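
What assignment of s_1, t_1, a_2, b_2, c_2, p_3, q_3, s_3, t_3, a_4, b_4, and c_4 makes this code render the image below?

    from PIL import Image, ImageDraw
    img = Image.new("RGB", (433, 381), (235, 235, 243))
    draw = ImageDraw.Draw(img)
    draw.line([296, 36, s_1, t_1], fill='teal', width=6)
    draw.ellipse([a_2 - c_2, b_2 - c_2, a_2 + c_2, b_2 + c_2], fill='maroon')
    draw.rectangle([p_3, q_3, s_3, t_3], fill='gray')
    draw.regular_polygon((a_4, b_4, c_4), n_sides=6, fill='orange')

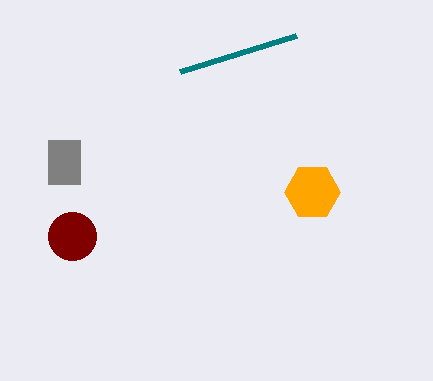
s_1 = 180, t_1 = 72, a_2 = 72, b_2 = 236, c_2 = 24, p_3 = 48, q_3 = 140, s_3 = 80, t_3 = 184, a_4 = 312, b_4 = 192, c_4 = 28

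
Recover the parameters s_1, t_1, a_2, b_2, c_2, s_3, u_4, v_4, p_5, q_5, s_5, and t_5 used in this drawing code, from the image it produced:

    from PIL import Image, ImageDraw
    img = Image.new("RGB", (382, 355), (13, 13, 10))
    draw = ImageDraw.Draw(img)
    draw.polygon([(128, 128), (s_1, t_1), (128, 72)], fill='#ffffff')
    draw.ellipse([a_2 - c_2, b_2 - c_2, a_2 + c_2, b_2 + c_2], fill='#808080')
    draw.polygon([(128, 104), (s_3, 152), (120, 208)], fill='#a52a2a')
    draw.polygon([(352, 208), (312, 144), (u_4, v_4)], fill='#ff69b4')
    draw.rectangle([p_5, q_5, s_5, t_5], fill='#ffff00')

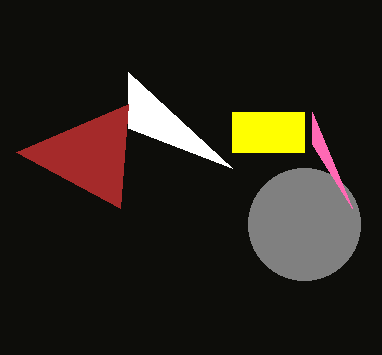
s_1 = 232
t_1 = 168
a_2 = 304
b_2 = 224
c_2 = 56
s_3 = 16
u_4 = 312
v_4 = 112
p_5 = 232
q_5 = 112
s_5 = 304
t_5 = 152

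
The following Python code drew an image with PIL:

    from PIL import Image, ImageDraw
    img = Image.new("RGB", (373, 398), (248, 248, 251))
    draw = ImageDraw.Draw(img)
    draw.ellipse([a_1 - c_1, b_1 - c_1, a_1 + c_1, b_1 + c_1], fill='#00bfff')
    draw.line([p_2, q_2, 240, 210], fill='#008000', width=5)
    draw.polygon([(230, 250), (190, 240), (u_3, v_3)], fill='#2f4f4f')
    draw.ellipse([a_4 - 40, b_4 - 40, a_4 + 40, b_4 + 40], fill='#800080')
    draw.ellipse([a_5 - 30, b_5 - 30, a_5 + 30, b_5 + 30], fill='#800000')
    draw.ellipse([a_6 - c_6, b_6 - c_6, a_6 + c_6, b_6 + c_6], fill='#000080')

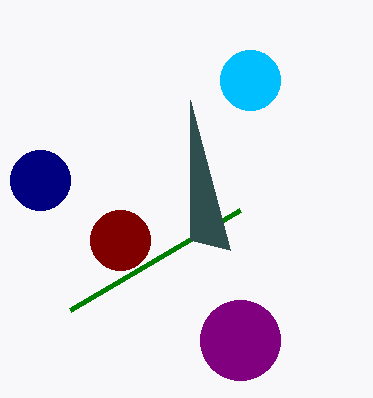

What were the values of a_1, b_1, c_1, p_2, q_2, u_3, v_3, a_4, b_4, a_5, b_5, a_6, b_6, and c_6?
a_1 = 250, b_1 = 80, c_1 = 30, p_2 = 70, q_2 = 310, u_3 = 190, v_3 = 100, a_4 = 240, b_4 = 340, a_5 = 120, b_5 = 240, a_6 = 40, b_6 = 180, c_6 = 30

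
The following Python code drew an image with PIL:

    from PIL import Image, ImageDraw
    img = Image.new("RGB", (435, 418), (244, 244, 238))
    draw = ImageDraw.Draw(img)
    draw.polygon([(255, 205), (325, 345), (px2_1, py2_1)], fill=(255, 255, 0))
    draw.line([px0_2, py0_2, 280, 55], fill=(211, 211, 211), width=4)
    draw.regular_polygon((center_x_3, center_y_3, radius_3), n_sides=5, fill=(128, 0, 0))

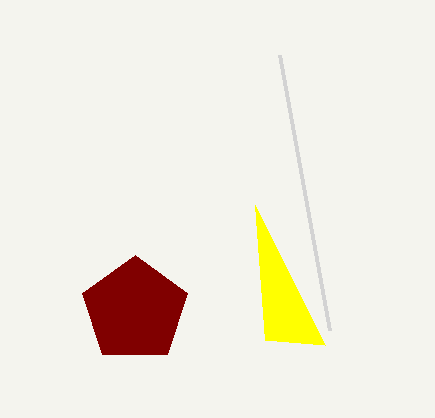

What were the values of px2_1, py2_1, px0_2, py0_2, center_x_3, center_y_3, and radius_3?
px2_1 = 265
py2_1 = 340
px0_2 = 330
py0_2 = 330
center_x_3 = 135
center_y_3 = 310
radius_3 = 55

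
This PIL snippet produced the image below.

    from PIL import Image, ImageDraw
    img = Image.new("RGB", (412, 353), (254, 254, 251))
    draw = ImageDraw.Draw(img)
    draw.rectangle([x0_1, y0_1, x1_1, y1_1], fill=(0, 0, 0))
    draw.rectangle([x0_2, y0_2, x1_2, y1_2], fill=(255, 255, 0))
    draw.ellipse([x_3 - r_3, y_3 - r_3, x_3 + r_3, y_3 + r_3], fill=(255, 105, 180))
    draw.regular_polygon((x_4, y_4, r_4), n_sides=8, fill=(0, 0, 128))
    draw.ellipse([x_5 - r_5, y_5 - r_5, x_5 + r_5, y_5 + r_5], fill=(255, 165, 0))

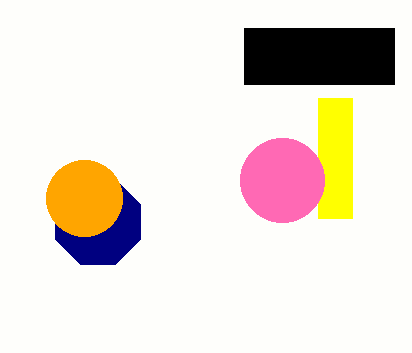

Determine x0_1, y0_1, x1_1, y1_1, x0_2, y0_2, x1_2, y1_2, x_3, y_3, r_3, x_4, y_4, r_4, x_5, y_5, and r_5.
x0_1 = 244; y0_1 = 28; x1_1 = 394; y1_1 = 84; x0_2 = 318; y0_2 = 98; x1_2 = 352; y1_2 = 218; x_3 = 282; y_3 = 180; r_3 = 42; x_4 = 98; y_4 = 222; r_4 = 46; x_5 = 84; y_5 = 198; r_5 = 38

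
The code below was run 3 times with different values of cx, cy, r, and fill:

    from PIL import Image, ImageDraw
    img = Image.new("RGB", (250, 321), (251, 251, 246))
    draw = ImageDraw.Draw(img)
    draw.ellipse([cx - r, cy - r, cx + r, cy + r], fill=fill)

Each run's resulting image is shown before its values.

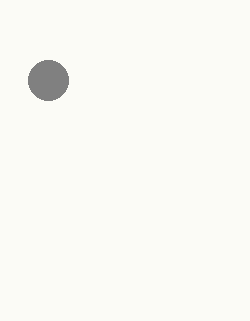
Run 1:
cx = 48
cy = 80
r = 20
fill = 'gray'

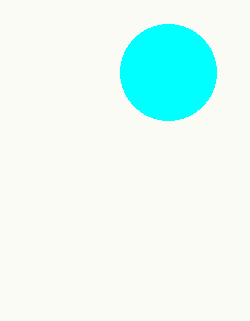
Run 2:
cx = 168, cy = 72, r = 48, fill = 'cyan'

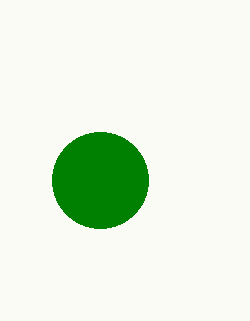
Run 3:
cx = 100; cy = 180; r = 48; fill = 'green'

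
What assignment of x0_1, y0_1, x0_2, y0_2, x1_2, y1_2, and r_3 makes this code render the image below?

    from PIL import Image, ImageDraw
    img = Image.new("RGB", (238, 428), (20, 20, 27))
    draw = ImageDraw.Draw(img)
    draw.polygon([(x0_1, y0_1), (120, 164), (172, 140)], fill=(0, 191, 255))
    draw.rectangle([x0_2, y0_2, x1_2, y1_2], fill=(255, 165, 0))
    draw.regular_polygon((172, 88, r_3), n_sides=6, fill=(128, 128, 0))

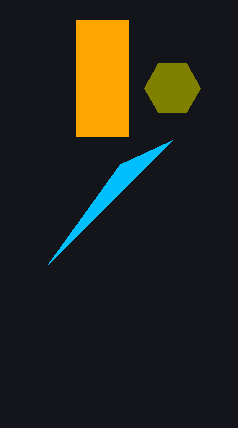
x0_1 = 48, y0_1 = 264, x0_2 = 76, y0_2 = 20, x1_2 = 128, y1_2 = 136, r_3 = 28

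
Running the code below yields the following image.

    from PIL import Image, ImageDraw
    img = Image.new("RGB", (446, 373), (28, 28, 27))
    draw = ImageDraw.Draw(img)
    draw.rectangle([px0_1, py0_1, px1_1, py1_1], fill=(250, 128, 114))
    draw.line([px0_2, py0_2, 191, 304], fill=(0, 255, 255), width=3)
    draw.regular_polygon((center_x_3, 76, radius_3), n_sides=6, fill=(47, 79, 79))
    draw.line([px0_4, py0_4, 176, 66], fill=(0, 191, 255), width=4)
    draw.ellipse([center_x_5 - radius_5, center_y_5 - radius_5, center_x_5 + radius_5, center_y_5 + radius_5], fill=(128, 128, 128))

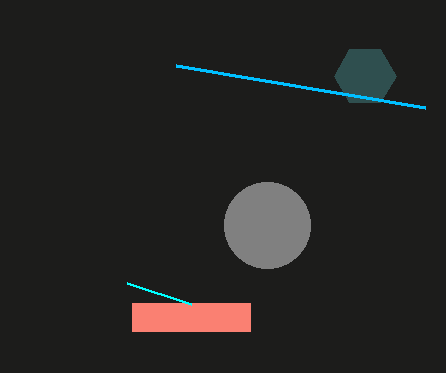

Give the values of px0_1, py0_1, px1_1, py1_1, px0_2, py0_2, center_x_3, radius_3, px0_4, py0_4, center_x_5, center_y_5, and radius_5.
px0_1 = 132
py0_1 = 303
px1_1 = 250
py1_1 = 331
px0_2 = 127
py0_2 = 283
center_x_3 = 365
radius_3 = 31
px0_4 = 425
py0_4 = 108
center_x_5 = 267
center_y_5 = 225
radius_5 = 43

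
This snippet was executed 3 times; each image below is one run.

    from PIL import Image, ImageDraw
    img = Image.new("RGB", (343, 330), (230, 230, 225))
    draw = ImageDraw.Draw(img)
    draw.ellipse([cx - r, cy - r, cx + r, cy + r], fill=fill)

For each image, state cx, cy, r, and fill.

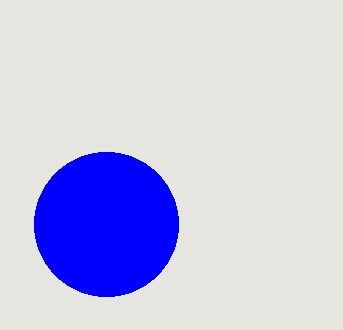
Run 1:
cx = 106
cy = 224
r = 72
fill = 'blue'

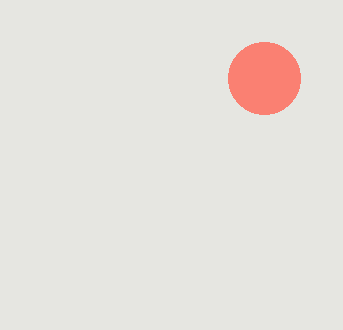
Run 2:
cx = 264, cy = 78, r = 36, fill = 'salmon'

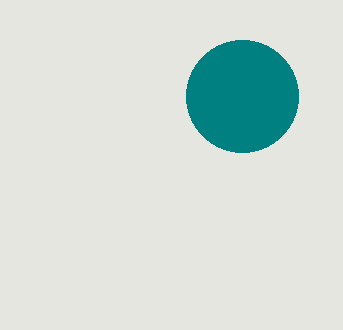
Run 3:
cx = 242; cy = 96; r = 56; fill = 'teal'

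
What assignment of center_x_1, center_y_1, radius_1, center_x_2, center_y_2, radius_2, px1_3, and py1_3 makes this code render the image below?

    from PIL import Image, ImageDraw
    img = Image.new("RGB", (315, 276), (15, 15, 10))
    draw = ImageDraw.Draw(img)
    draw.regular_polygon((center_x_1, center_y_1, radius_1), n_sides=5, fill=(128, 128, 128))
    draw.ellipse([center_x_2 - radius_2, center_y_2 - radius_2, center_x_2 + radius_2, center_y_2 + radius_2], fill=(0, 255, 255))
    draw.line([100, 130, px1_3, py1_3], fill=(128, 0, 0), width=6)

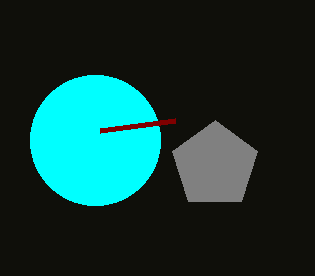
center_x_1 = 215
center_y_1 = 165
radius_1 = 45
center_x_2 = 95
center_y_2 = 140
radius_2 = 65
px1_3 = 175
py1_3 = 120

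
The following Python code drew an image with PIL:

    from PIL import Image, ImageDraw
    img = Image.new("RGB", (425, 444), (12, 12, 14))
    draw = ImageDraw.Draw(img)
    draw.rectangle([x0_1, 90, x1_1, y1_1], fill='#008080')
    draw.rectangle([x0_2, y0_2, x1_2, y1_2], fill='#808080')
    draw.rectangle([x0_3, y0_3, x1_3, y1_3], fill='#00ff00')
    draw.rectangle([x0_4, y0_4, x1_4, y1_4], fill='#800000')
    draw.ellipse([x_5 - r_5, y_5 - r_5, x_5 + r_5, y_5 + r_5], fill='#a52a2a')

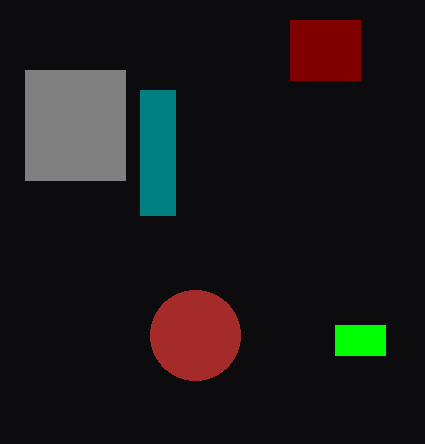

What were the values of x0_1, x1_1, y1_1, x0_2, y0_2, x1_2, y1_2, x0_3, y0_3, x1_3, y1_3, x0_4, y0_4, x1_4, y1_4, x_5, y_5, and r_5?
x0_1 = 140, x1_1 = 175, y1_1 = 215, x0_2 = 25, y0_2 = 70, x1_2 = 125, y1_2 = 180, x0_3 = 335, y0_3 = 325, x1_3 = 385, y1_3 = 355, x0_4 = 290, y0_4 = 20, x1_4 = 360, y1_4 = 80, x_5 = 195, y_5 = 335, r_5 = 45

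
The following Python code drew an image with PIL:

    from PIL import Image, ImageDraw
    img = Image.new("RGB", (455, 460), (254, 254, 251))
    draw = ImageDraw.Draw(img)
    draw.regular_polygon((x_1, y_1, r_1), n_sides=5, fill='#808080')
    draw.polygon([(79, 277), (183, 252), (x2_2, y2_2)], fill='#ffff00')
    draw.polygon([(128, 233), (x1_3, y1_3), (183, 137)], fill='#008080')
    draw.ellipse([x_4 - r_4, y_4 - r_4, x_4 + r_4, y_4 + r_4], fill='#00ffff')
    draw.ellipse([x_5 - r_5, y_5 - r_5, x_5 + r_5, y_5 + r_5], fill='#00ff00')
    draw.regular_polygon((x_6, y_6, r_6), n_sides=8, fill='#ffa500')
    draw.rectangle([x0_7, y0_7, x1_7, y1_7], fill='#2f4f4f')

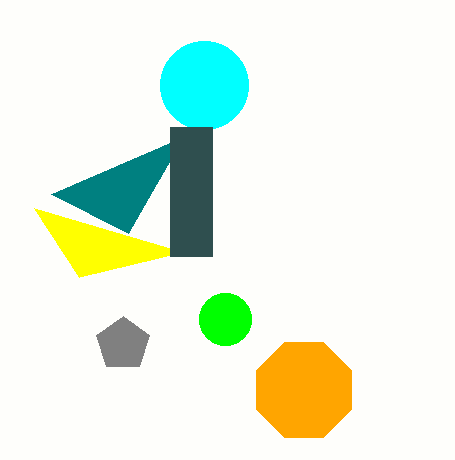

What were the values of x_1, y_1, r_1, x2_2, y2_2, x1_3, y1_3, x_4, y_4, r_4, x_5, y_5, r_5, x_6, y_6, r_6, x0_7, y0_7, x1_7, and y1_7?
x_1 = 123; y_1 = 344; r_1 = 28; x2_2 = 34; y2_2 = 208; x1_3 = 51; y1_3 = 194; x_4 = 204; y_4 = 85; r_4 = 44; x_5 = 225; y_5 = 319; r_5 = 26; x_6 = 304; y_6 = 390; r_6 = 51; x0_7 = 170; y0_7 = 127; x1_7 = 212; y1_7 = 256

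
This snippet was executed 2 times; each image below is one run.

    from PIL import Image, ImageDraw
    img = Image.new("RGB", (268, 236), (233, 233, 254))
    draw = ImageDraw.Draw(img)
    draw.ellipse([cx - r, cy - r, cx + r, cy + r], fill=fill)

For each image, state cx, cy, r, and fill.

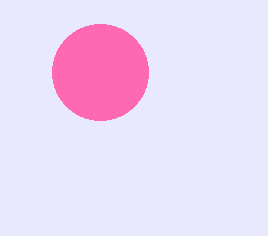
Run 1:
cx = 100; cy = 72; r = 48; fill = 'hotpink'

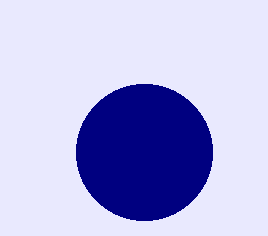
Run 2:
cx = 144; cy = 152; r = 68; fill = 'navy'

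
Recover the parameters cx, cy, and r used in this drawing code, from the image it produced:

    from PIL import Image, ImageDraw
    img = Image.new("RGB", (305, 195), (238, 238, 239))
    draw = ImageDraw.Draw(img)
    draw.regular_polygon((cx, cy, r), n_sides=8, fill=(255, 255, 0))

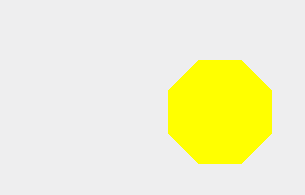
cx = 220, cy = 112, r = 56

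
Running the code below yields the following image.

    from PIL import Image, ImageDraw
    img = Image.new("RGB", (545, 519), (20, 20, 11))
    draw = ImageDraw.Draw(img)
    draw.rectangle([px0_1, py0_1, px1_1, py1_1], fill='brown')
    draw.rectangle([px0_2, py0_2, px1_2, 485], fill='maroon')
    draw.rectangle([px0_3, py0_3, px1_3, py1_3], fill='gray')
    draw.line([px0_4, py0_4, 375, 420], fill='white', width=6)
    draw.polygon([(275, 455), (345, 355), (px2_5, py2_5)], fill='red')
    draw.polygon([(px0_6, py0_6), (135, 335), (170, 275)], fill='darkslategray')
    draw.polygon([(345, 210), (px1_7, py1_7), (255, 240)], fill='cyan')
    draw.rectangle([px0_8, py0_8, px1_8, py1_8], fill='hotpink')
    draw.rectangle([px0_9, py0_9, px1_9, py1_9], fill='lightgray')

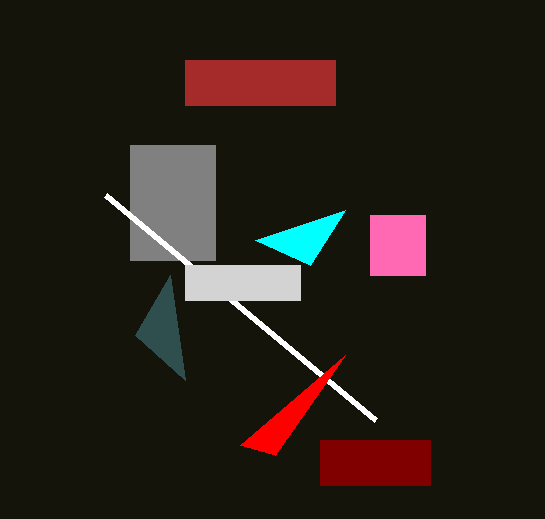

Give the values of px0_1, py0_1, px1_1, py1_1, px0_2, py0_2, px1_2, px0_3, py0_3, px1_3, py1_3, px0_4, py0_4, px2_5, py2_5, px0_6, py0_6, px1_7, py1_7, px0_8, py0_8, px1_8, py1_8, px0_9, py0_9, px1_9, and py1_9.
px0_1 = 185; py0_1 = 60; px1_1 = 335; py1_1 = 105; px0_2 = 320; py0_2 = 440; px1_2 = 430; px0_3 = 130; py0_3 = 145; px1_3 = 215; py1_3 = 260; px0_4 = 105; py0_4 = 195; px2_5 = 240; py2_5 = 445; px0_6 = 185; py0_6 = 380; px1_7 = 310; py1_7 = 265; px0_8 = 370; py0_8 = 215; px1_8 = 425; py1_8 = 275; px0_9 = 185; py0_9 = 265; px1_9 = 300; py1_9 = 300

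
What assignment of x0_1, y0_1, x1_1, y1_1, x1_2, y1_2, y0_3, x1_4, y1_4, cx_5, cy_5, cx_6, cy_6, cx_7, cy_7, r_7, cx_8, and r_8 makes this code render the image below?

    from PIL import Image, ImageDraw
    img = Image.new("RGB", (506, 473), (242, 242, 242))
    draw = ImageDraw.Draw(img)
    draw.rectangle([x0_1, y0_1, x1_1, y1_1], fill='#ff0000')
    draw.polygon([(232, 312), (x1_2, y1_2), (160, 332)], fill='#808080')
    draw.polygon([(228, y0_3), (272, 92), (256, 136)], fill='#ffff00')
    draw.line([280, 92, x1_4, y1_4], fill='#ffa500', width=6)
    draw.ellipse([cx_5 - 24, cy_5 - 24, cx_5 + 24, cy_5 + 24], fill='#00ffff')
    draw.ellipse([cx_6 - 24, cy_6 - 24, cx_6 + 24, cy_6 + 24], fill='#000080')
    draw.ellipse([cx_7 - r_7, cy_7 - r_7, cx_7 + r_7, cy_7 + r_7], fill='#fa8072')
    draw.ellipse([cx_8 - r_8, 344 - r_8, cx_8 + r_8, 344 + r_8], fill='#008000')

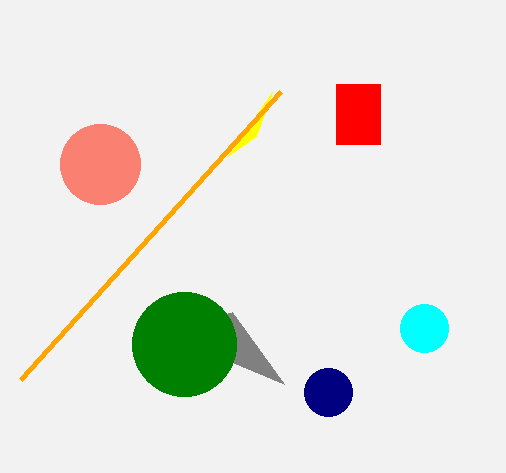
x0_1 = 336
y0_1 = 84
x1_1 = 380
y1_1 = 144
x1_2 = 284
y1_2 = 384
y0_3 = 156
x1_4 = 20
y1_4 = 380
cx_5 = 424
cy_5 = 328
cx_6 = 328
cy_6 = 392
cx_7 = 100
cy_7 = 164
r_7 = 40
cx_8 = 184
r_8 = 52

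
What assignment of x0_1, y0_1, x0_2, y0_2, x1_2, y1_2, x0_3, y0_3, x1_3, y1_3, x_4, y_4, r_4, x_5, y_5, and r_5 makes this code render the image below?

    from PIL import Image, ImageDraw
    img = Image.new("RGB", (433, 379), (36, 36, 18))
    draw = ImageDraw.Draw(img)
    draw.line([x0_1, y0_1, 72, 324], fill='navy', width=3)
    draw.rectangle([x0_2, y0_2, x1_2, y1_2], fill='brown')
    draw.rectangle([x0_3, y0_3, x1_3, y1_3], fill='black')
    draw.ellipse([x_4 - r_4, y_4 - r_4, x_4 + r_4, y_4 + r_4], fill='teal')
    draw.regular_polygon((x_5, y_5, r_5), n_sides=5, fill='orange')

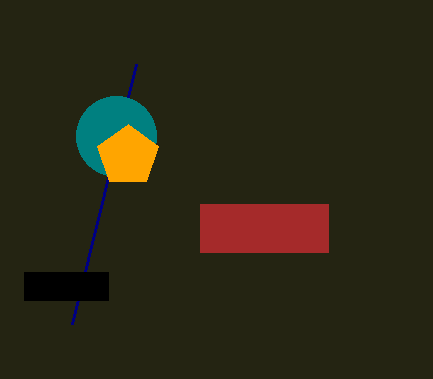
x0_1 = 136
y0_1 = 64
x0_2 = 200
y0_2 = 204
x1_2 = 328
y1_2 = 252
x0_3 = 24
y0_3 = 272
x1_3 = 108
y1_3 = 300
x_4 = 116
y_4 = 136
r_4 = 40
x_5 = 128
y_5 = 156
r_5 = 32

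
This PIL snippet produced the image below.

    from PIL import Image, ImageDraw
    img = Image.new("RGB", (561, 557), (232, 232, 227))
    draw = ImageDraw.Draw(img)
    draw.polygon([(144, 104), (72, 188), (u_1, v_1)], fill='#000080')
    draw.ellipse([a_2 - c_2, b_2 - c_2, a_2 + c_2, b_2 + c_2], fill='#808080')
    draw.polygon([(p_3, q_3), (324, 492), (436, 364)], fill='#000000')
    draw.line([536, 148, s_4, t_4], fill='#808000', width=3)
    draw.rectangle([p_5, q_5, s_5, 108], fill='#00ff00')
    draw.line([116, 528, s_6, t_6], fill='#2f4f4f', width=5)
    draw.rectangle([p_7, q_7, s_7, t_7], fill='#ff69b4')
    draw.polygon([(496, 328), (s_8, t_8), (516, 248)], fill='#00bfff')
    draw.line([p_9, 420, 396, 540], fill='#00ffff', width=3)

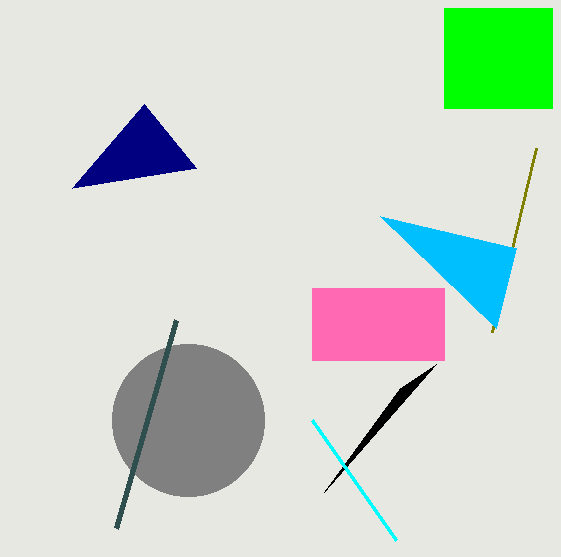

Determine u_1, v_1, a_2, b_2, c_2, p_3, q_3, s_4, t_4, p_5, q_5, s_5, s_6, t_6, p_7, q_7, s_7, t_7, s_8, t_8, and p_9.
u_1 = 196, v_1 = 168, a_2 = 188, b_2 = 420, c_2 = 76, p_3 = 400, q_3 = 388, s_4 = 492, t_4 = 332, p_5 = 444, q_5 = 8, s_5 = 552, s_6 = 176, t_6 = 320, p_7 = 312, q_7 = 288, s_7 = 444, t_7 = 360, s_8 = 380, t_8 = 216, p_9 = 312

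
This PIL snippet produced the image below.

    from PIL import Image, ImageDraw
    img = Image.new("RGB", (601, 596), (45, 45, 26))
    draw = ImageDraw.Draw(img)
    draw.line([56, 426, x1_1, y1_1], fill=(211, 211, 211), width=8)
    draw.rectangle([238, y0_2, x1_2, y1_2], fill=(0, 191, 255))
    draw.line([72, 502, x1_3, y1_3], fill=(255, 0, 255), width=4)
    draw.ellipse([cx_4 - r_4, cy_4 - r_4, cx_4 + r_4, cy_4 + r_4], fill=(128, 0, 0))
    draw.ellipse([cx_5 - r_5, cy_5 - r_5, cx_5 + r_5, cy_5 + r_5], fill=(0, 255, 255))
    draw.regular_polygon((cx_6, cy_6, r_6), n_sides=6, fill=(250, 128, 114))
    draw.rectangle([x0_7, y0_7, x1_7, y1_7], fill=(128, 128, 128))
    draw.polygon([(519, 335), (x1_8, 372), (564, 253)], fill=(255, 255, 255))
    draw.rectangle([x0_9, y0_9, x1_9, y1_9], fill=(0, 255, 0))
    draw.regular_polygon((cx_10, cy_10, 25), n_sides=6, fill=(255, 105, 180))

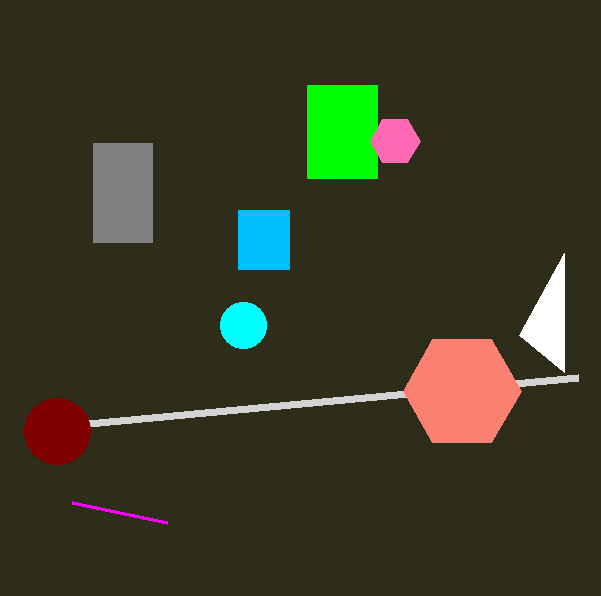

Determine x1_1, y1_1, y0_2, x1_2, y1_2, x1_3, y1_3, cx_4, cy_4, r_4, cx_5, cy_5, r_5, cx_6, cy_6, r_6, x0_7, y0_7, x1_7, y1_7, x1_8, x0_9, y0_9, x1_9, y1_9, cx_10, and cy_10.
x1_1 = 578, y1_1 = 377, y0_2 = 210, x1_2 = 289, y1_2 = 269, x1_3 = 167, y1_3 = 522, cx_4 = 57, cy_4 = 431, r_4 = 33, cx_5 = 243, cy_5 = 325, r_5 = 23, cx_6 = 462, cy_6 = 391, r_6 = 59, x0_7 = 93, y0_7 = 143, x1_7 = 152, y1_7 = 242, x1_8 = 564, x0_9 = 307, y0_9 = 85, x1_9 = 377, y1_9 = 178, cx_10 = 395, cy_10 = 141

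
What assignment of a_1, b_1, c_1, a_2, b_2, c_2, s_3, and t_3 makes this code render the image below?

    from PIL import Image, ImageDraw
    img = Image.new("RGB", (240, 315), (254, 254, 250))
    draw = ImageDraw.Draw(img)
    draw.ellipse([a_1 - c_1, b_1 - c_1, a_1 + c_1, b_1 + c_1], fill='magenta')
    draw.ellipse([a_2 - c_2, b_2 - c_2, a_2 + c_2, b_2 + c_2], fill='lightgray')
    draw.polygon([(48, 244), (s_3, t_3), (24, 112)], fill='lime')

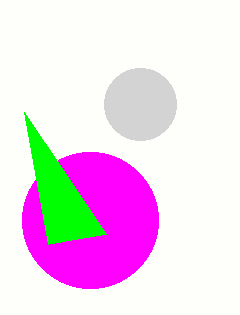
a_1 = 90
b_1 = 220
c_1 = 68
a_2 = 140
b_2 = 104
c_2 = 36
s_3 = 106
t_3 = 234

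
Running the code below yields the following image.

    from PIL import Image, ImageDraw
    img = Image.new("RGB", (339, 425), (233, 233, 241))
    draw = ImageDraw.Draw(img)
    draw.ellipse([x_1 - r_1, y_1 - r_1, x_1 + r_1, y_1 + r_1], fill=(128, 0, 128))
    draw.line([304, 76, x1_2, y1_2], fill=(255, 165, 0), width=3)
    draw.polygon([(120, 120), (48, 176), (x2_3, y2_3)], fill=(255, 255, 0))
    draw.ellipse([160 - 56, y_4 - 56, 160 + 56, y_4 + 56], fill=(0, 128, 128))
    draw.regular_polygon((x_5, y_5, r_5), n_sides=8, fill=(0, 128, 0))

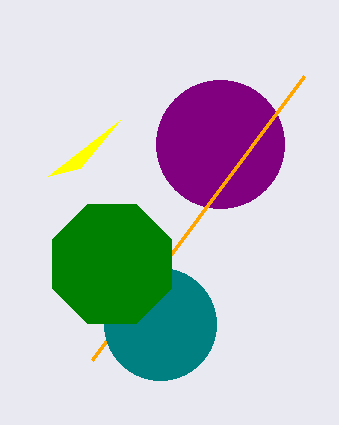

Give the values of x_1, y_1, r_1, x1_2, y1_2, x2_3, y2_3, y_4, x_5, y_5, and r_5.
x_1 = 220, y_1 = 144, r_1 = 64, x1_2 = 92, y1_2 = 360, x2_3 = 80, y2_3 = 168, y_4 = 324, x_5 = 112, y_5 = 264, r_5 = 64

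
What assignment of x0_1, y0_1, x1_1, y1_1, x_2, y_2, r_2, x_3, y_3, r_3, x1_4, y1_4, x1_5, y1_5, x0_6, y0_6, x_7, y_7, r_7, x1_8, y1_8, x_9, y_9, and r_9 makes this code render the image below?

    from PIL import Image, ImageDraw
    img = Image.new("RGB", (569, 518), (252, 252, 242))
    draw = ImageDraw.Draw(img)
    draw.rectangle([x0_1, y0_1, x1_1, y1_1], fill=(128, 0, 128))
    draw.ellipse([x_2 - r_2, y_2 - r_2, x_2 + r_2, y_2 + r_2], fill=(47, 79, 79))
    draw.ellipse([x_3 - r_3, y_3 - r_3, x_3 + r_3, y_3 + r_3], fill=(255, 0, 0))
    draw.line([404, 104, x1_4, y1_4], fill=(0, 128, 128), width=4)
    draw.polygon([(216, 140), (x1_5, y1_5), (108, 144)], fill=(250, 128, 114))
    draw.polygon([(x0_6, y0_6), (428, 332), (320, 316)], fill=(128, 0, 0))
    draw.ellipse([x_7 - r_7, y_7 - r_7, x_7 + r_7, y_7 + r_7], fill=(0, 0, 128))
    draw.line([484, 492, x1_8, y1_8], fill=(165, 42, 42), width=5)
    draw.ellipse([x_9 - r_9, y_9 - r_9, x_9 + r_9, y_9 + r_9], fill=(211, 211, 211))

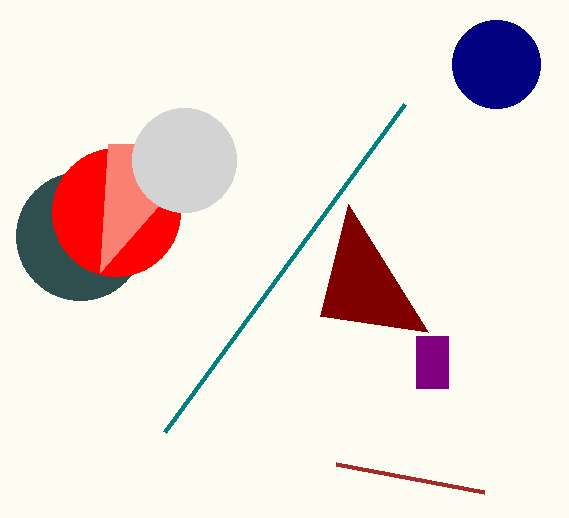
x0_1 = 416, y0_1 = 336, x1_1 = 448, y1_1 = 388, x_2 = 80, y_2 = 236, r_2 = 64, x_3 = 116, y_3 = 212, r_3 = 64, x1_4 = 164, y1_4 = 432, x1_5 = 100, y1_5 = 272, x0_6 = 348, y0_6 = 204, x_7 = 496, y_7 = 64, r_7 = 44, x1_8 = 336, y1_8 = 464, x_9 = 184, y_9 = 160, r_9 = 52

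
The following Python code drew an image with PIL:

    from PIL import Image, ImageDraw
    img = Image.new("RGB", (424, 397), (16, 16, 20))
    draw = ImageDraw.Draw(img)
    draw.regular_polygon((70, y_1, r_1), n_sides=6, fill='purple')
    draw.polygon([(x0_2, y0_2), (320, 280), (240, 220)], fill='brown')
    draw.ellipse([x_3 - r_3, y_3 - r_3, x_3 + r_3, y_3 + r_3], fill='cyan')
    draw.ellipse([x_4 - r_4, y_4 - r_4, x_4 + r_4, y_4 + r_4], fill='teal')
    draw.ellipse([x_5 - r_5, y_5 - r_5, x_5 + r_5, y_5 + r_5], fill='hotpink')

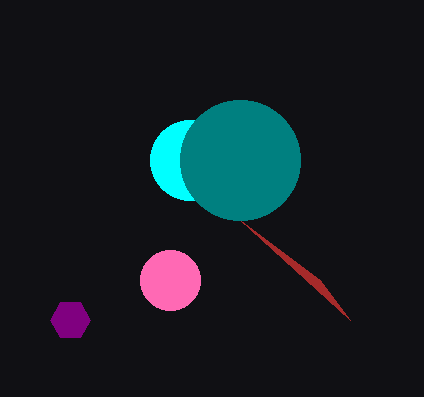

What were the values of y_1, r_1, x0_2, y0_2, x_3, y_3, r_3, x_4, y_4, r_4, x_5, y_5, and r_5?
y_1 = 320; r_1 = 20; x0_2 = 350; y0_2 = 320; x_3 = 190; y_3 = 160; r_3 = 40; x_4 = 240; y_4 = 160; r_4 = 60; x_5 = 170; y_5 = 280; r_5 = 30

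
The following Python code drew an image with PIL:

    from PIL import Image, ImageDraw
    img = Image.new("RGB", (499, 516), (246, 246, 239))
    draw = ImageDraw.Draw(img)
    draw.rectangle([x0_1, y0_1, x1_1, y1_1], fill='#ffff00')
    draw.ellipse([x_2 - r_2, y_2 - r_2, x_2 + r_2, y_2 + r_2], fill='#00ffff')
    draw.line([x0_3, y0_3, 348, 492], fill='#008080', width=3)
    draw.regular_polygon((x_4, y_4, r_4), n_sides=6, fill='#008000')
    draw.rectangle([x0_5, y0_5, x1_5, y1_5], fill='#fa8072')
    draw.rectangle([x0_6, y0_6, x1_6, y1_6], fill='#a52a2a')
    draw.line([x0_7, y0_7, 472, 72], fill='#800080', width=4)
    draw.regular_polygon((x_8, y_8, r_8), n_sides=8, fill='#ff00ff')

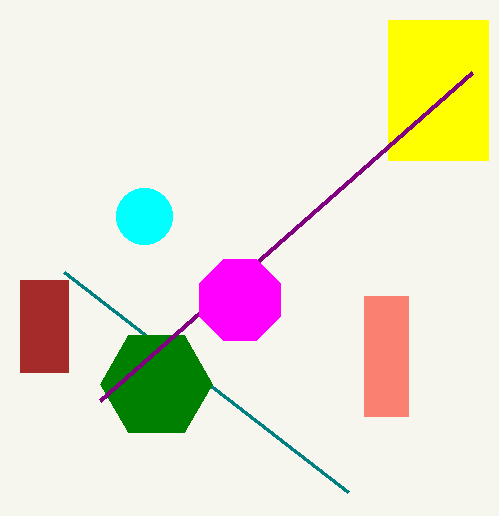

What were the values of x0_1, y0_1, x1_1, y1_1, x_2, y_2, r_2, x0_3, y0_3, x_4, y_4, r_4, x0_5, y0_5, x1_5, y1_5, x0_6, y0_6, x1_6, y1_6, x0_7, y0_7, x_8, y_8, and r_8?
x0_1 = 388; y0_1 = 20; x1_1 = 488; y1_1 = 160; x_2 = 144; y_2 = 216; r_2 = 28; x0_3 = 64; y0_3 = 272; x_4 = 156; y_4 = 384; r_4 = 56; x0_5 = 364; y0_5 = 296; x1_5 = 408; y1_5 = 416; x0_6 = 20; y0_6 = 280; x1_6 = 68; y1_6 = 372; x0_7 = 100; y0_7 = 400; x_8 = 240; y_8 = 300; r_8 = 44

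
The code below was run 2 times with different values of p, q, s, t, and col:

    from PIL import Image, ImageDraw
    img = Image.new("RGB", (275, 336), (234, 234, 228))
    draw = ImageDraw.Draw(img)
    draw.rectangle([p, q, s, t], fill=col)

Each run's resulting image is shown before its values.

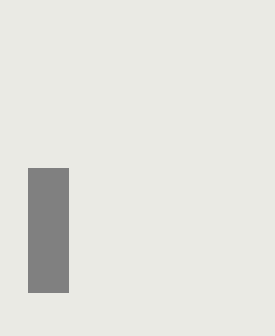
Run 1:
p = 28; q = 168; s = 68; t = 292; col = 'gray'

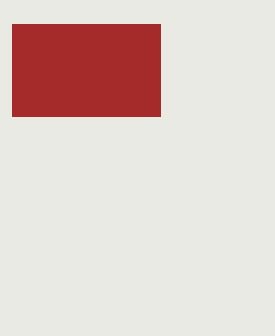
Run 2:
p = 12
q = 24
s = 160
t = 116
col = 'brown'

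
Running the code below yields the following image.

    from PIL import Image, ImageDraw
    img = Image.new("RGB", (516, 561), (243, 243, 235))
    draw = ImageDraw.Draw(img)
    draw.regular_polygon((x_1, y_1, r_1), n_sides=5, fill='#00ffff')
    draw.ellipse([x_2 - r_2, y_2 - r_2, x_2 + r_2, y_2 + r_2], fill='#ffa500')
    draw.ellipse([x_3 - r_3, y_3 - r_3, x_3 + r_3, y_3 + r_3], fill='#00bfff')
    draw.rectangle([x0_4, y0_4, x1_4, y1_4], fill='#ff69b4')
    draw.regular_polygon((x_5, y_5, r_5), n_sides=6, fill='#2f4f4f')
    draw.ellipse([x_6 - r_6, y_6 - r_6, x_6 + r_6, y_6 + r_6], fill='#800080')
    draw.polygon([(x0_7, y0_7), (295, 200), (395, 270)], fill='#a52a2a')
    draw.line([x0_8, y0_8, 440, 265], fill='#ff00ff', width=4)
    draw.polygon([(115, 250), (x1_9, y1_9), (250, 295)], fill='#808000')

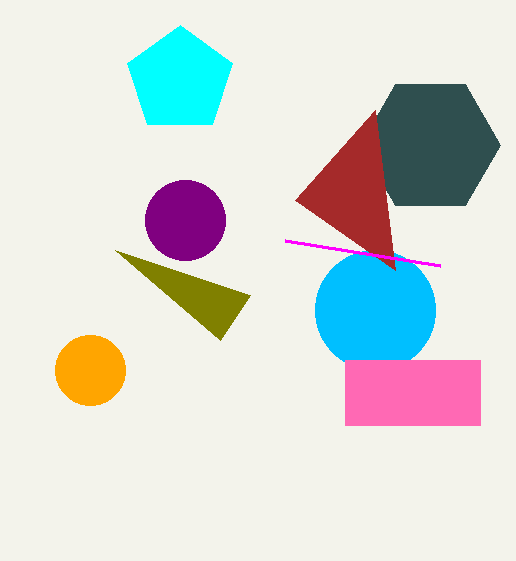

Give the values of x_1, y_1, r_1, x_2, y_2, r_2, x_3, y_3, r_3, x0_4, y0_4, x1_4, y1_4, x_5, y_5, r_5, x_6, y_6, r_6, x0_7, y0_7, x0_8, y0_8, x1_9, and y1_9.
x_1 = 180, y_1 = 80, r_1 = 55, x_2 = 90, y_2 = 370, r_2 = 35, x_3 = 375, y_3 = 310, r_3 = 60, x0_4 = 345, y0_4 = 360, x1_4 = 480, y1_4 = 425, x_5 = 430, y_5 = 145, r_5 = 70, x_6 = 185, y_6 = 220, r_6 = 40, x0_7 = 375, y0_7 = 110, x0_8 = 285, y0_8 = 240, x1_9 = 220, y1_9 = 340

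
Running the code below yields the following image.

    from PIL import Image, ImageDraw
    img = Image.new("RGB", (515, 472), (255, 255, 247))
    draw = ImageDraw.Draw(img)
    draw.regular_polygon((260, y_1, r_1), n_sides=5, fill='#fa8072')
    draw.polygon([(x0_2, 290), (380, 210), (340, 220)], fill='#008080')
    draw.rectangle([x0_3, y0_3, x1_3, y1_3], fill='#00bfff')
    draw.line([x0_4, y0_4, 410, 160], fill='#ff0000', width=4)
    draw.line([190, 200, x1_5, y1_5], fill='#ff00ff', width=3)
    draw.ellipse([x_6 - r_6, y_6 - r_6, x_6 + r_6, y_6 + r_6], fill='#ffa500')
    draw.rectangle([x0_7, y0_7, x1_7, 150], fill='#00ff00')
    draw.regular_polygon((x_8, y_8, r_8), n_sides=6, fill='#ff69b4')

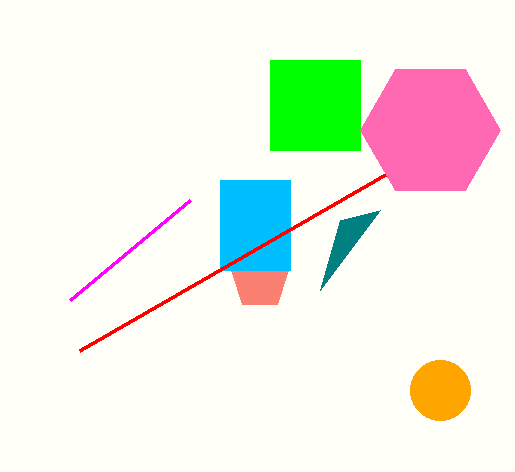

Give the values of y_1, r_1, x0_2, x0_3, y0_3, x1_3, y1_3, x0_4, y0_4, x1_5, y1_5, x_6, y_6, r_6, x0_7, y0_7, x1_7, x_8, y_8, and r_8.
y_1 = 280; r_1 = 30; x0_2 = 320; x0_3 = 220; y0_3 = 180; x1_3 = 290; y1_3 = 270; x0_4 = 80; y0_4 = 350; x1_5 = 70; y1_5 = 300; x_6 = 440; y_6 = 390; r_6 = 30; x0_7 = 270; y0_7 = 60; x1_7 = 360; x_8 = 430; y_8 = 130; r_8 = 70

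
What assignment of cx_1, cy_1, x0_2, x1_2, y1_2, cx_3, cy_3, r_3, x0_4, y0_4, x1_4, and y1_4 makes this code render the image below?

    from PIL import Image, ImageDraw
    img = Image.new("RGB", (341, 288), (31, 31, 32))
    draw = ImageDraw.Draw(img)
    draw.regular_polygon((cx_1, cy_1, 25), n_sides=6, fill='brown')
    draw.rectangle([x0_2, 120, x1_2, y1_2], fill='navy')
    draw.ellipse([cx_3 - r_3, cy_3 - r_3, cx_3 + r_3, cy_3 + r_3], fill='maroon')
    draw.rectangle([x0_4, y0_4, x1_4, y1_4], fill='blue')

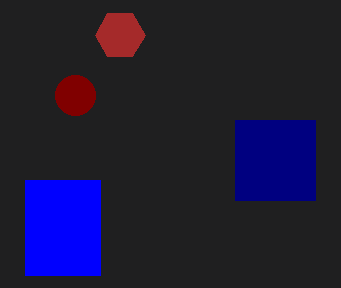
cx_1 = 120; cy_1 = 35; x0_2 = 235; x1_2 = 315; y1_2 = 200; cx_3 = 75; cy_3 = 95; r_3 = 20; x0_4 = 25; y0_4 = 180; x1_4 = 100; y1_4 = 275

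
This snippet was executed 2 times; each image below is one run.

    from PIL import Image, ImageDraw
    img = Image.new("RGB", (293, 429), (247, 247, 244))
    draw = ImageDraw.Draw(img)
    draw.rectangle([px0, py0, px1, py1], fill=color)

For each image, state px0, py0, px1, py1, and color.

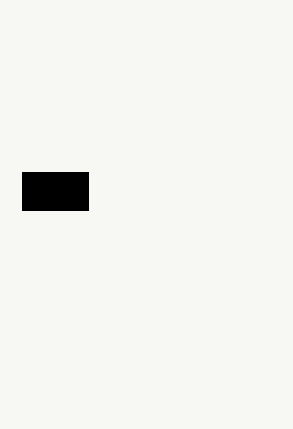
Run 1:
px0 = 22; py0 = 172; px1 = 88; py1 = 210; color = 'black'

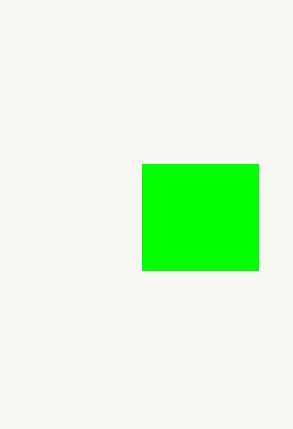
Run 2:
px0 = 142; py0 = 164; px1 = 258; py1 = 270; color = 'lime'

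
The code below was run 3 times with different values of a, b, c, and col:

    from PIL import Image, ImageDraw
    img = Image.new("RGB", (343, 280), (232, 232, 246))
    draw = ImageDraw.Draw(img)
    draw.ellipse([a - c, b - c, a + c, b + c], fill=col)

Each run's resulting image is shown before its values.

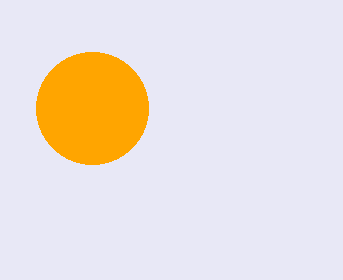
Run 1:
a = 92
b = 108
c = 56
col = 'orange'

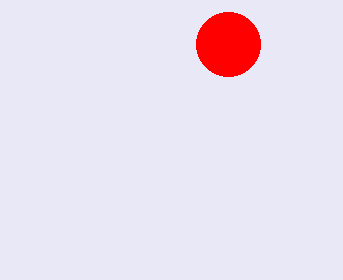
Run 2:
a = 228
b = 44
c = 32
col = 'red'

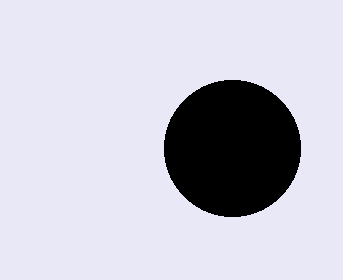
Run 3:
a = 232, b = 148, c = 68, col = 'black'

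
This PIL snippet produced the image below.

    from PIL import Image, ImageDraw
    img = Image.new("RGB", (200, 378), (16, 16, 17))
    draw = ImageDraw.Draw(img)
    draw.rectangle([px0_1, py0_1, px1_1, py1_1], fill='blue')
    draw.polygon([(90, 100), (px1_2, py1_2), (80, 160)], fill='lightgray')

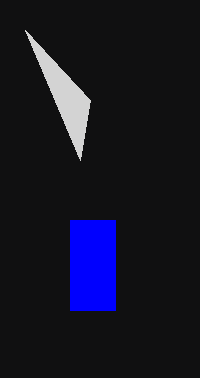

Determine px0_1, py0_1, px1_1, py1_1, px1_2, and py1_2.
px0_1 = 70; py0_1 = 220; px1_1 = 115; py1_1 = 310; px1_2 = 25; py1_2 = 30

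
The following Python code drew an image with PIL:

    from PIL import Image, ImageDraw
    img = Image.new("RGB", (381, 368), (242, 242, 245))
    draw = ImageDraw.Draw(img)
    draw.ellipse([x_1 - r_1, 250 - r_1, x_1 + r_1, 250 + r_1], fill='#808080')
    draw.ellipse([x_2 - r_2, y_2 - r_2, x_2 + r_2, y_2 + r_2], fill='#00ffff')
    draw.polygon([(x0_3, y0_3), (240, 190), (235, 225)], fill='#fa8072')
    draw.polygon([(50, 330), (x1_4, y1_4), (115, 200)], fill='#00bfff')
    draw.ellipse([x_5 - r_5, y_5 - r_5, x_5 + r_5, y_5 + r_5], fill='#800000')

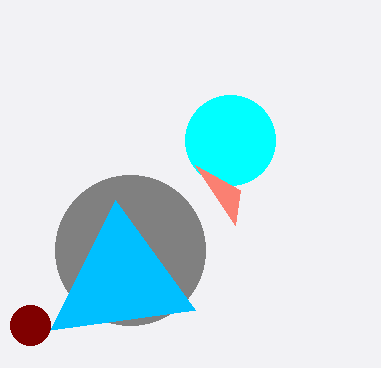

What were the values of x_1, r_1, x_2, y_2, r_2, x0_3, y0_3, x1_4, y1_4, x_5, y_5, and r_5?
x_1 = 130; r_1 = 75; x_2 = 230; y_2 = 140; r_2 = 45; x0_3 = 195; y0_3 = 165; x1_4 = 195; y1_4 = 310; x_5 = 30; y_5 = 325; r_5 = 20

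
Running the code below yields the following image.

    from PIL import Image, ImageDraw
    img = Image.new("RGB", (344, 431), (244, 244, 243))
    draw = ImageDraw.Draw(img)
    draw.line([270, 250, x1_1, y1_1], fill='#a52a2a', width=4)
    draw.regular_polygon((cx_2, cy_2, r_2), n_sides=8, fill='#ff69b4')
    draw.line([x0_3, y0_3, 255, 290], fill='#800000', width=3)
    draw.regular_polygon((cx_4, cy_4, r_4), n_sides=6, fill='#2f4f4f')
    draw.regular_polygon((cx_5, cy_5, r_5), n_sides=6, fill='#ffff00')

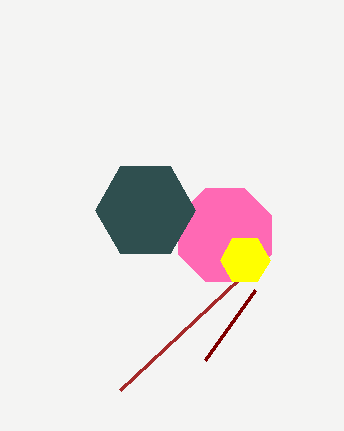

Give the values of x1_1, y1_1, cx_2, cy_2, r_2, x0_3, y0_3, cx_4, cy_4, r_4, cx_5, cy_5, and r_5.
x1_1 = 120; y1_1 = 390; cx_2 = 225; cy_2 = 235; r_2 = 50; x0_3 = 205; y0_3 = 360; cx_4 = 145; cy_4 = 210; r_4 = 50; cx_5 = 245; cy_5 = 260; r_5 = 25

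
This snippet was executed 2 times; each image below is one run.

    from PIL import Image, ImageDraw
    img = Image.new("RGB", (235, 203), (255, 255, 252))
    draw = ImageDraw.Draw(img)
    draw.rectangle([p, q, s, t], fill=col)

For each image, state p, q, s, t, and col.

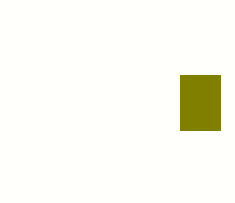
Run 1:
p = 180, q = 75, s = 220, t = 130, col = 'olive'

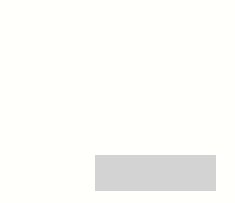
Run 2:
p = 95; q = 155; s = 215; t = 190; col = 'lightgray'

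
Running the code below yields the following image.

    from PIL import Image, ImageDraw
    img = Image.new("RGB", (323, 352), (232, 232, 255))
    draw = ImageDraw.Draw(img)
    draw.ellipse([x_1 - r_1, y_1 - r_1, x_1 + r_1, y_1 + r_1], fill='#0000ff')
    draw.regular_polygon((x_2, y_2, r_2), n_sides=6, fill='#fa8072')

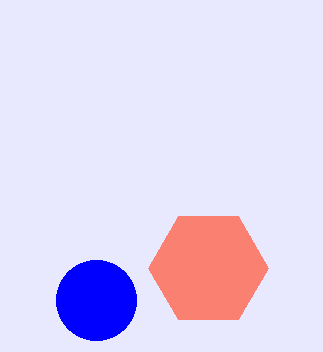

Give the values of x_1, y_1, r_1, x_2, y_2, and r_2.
x_1 = 96
y_1 = 300
r_1 = 40
x_2 = 208
y_2 = 268
r_2 = 60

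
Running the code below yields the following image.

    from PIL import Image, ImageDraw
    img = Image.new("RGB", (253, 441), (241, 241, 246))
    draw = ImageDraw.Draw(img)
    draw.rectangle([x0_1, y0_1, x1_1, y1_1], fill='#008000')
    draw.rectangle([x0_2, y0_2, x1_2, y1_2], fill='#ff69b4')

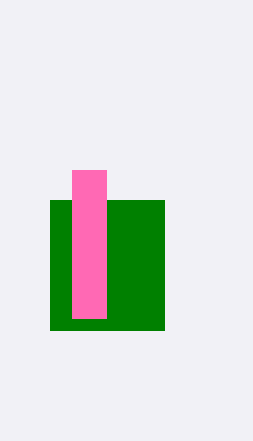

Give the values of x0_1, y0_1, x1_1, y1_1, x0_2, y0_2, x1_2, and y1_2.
x0_1 = 50, y0_1 = 200, x1_1 = 164, y1_1 = 330, x0_2 = 72, y0_2 = 170, x1_2 = 106, y1_2 = 318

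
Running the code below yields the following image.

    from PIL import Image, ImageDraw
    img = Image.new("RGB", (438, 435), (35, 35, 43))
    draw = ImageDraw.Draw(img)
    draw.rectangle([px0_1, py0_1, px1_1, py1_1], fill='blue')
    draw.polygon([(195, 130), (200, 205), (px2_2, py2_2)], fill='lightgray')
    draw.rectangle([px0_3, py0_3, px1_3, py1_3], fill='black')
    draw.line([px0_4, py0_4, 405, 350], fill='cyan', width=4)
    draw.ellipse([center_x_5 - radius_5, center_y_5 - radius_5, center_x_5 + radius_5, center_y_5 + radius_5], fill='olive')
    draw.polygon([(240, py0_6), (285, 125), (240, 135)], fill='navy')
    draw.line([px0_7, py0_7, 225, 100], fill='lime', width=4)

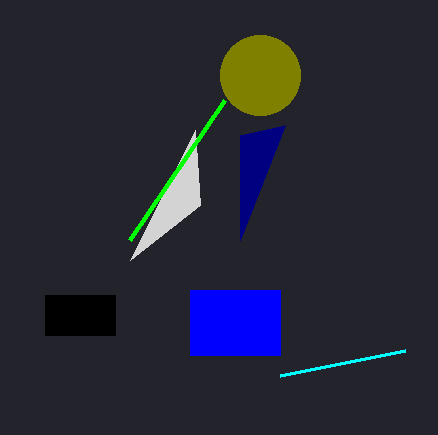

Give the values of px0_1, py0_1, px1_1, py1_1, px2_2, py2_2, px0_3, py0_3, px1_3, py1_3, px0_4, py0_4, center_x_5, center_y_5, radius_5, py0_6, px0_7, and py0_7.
px0_1 = 190, py0_1 = 290, px1_1 = 280, py1_1 = 355, px2_2 = 130, py2_2 = 260, px0_3 = 45, py0_3 = 295, px1_3 = 115, py1_3 = 335, px0_4 = 280, py0_4 = 375, center_x_5 = 260, center_y_5 = 75, radius_5 = 40, py0_6 = 240, px0_7 = 130, py0_7 = 240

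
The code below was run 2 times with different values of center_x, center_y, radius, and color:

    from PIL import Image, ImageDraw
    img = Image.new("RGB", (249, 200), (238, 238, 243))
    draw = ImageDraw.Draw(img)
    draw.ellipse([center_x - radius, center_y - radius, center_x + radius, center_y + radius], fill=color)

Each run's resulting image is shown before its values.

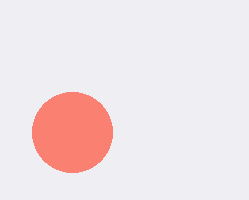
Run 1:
center_x = 72
center_y = 132
radius = 40
color = 'salmon'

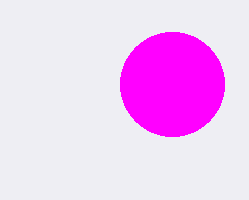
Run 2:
center_x = 172
center_y = 84
radius = 52
color = 'magenta'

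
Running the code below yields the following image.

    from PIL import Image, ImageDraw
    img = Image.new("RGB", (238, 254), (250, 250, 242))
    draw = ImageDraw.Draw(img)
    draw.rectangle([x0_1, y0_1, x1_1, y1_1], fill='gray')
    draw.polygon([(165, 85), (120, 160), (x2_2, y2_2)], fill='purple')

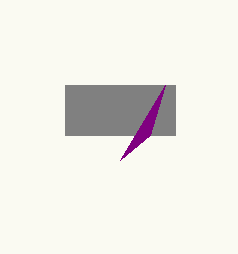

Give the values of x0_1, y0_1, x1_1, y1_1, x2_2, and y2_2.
x0_1 = 65
y0_1 = 85
x1_1 = 175
y1_1 = 135
x2_2 = 150
y2_2 = 135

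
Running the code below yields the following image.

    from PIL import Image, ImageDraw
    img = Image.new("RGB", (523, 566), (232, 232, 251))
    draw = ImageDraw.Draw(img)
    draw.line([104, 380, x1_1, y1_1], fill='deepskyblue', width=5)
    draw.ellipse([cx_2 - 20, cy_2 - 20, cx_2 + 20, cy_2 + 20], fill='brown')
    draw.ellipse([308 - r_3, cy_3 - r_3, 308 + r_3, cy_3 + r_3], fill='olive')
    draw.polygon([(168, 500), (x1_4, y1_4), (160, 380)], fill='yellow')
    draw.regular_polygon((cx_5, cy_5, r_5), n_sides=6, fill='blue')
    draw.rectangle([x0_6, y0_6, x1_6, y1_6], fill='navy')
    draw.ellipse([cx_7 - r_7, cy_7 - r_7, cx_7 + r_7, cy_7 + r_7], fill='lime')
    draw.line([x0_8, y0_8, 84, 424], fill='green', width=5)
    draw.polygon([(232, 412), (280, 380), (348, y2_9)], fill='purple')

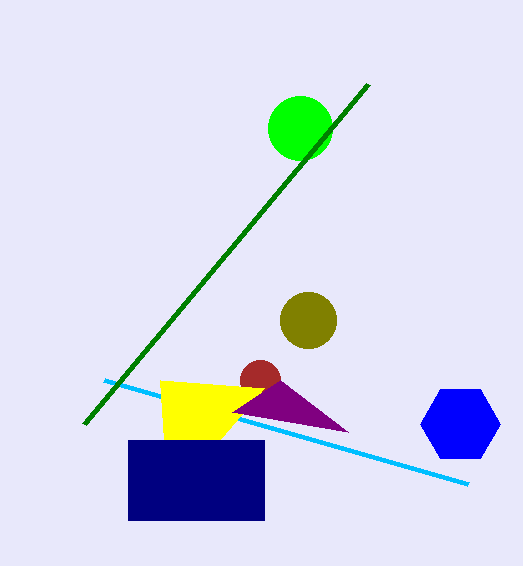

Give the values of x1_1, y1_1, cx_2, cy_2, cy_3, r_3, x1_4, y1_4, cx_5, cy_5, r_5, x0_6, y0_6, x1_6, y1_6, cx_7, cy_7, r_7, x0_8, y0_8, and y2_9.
x1_1 = 468
y1_1 = 484
cx_2 = 260
cy_2 = 380
cy_3 = 320
r_3 = 28
x1_4 = 264
y1_4 = 388
cx_5 = 460
cy_5 = 424
r_5 = 40
x0_6 = 128
y0_6 = 440
x1_6 = 264
y1_6 = 520
cx_7 = 300
cy_7 = 128
r_7 = 32
x0_8 = 368
y0_8 = 84
y2_9 = 432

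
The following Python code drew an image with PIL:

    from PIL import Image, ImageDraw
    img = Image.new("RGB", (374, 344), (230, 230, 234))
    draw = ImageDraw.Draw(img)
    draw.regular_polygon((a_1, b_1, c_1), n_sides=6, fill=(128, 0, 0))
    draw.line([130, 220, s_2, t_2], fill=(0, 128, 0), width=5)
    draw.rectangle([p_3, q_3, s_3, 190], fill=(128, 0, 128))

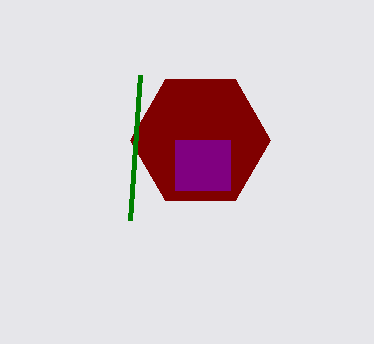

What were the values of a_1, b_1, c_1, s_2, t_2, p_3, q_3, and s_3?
a_1 = 200, b_1 = 140, c_1 = 70, s_2 = 140, t_2 = 75, p_3 = 175, q_3 = 140, s_3 = 230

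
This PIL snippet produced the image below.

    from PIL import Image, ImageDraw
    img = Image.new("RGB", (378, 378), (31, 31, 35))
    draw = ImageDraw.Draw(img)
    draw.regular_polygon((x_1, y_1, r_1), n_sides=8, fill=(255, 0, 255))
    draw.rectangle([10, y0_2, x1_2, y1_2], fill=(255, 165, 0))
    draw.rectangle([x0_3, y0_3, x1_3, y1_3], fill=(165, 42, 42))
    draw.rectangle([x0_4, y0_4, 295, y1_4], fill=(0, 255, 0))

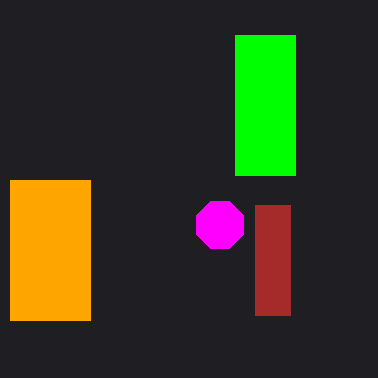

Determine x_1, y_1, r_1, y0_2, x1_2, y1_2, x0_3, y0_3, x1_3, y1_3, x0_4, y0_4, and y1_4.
x_1 = 220; y_1 = 225; r_1 = 25; y0_2 = 180; x1_2 = 90; y1_2 = 320; x0_3 = 255; y0_3 = 205; x1_3 = 290; y1_3 = 315; x0_4 = 235; y0_4 = 35; y1_4 = 175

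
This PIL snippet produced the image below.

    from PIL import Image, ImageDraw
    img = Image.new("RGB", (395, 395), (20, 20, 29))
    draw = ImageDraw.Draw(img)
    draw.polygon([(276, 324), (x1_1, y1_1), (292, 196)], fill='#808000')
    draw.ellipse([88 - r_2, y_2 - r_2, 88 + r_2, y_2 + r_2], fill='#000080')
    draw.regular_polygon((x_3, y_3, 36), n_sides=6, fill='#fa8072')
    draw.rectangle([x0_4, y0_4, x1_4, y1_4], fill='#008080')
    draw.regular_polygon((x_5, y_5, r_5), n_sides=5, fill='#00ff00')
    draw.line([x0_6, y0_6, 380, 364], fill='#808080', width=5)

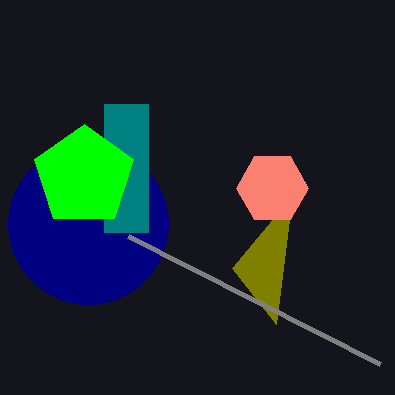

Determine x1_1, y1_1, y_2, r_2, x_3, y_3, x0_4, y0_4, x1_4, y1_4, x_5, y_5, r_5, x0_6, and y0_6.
x1_1 = 232, y1_1 = 268, y_2 = 224, r_2 = 80, x_3 = 272, y_3 = 188, x0_4 = 104, y0_4 = 104, x1_4 = 148, y1_4 = 232, x_5 = 84, y_5 = 176, r_5 = 52, x0_6 = 128, y0_6 = 236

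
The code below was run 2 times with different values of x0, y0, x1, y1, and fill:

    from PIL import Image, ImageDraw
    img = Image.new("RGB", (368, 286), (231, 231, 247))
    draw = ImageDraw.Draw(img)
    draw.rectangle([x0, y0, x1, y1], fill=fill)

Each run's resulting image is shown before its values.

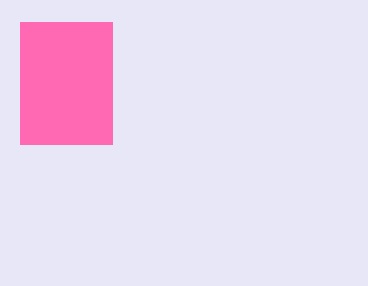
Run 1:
x0 = 20
y0 = 22
x1 = 112
y1 = 144
fill = 'hotpink'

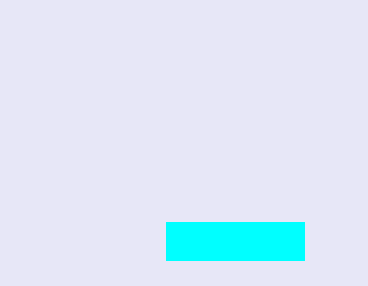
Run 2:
x0 = 166, y0 = 222, x1 = 304, y1 = 260, fill = 'cyan'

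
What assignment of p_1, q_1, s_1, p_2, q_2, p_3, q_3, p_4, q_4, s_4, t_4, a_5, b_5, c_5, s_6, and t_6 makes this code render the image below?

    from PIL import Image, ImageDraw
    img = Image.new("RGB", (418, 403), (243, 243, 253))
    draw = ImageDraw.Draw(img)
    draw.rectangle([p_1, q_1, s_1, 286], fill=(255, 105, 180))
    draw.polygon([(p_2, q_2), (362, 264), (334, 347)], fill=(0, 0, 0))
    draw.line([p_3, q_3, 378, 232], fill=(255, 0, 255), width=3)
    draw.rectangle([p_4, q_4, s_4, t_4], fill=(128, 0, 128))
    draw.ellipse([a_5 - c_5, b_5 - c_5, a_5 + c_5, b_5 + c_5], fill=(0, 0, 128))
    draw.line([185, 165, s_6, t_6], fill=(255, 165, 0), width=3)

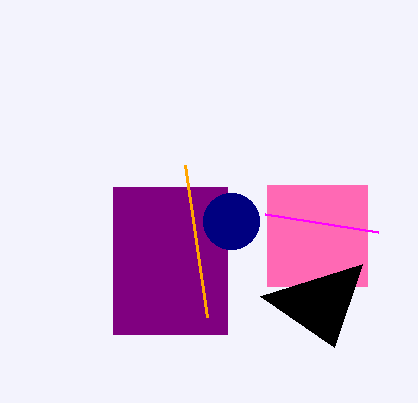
p_1 = 267, q_1 = 185, s_1 = 367, p_2 = 260, q_2 = 296, p_3 = 265, q_3 = 214, p_4 = 113, q_4 = 187, s_4 = 227, t_4 = 334, a_5 = 231, b_5 = 221, c_5 = 28, s_6 = 207, t_6 = 317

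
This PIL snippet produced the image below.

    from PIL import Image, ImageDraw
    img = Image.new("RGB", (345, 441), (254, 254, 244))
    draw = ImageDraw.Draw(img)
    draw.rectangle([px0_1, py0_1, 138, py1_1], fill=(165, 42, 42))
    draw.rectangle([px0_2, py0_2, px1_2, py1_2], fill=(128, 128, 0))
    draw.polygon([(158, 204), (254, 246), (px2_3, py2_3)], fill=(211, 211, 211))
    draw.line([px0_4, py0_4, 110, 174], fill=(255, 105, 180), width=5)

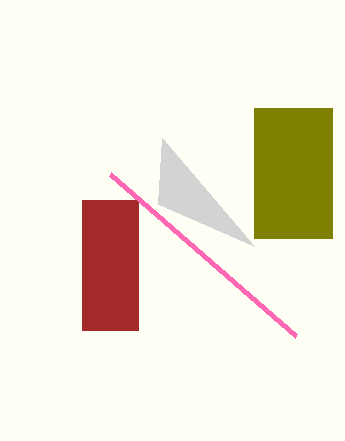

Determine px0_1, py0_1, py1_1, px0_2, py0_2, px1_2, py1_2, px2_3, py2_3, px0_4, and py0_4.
px0_1 = 82; py0_1 = 200; py1_1 = 330; px0_2 = 254; py0_2 = 108; px1_2 = 332; py1_2 = 238; px2_3 = 162; py2_3 = 138; px0_4 = 296; py0_4 = 336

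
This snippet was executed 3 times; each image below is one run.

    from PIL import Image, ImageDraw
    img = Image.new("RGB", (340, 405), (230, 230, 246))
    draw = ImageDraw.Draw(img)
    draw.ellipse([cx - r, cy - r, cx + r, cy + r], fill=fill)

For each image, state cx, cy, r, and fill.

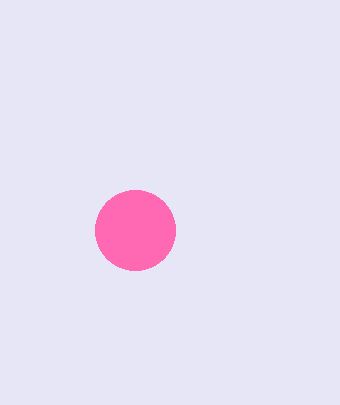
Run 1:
cx = 135
cy = 230
r = 40
fill = 'hotpink'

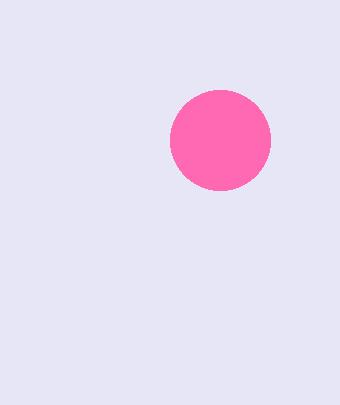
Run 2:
cx = 220, cy = 140, r = 50, fill = 'hotpink'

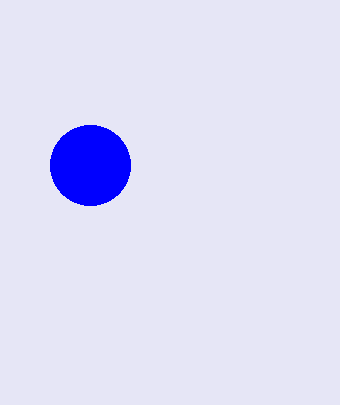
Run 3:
cx = 90, cy = 165, r = 40, fill = 'blue'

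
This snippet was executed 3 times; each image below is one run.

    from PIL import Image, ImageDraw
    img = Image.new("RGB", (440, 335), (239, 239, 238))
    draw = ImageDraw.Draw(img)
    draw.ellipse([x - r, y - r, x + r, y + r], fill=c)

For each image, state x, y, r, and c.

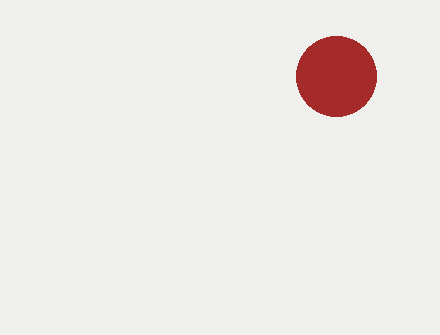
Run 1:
x = 336; y = 76; r = 40; c = 'brown'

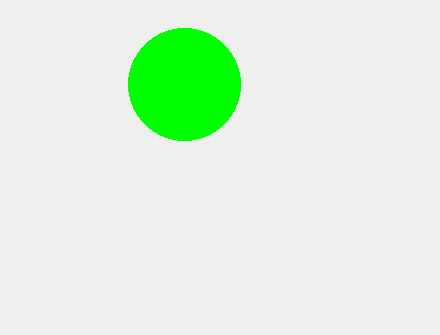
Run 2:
x = 184, y = 84, r = 56, c = 'lime'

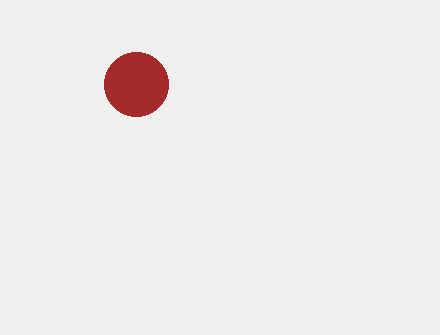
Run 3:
x = 136
y = 84
r = 32
c = 'brown'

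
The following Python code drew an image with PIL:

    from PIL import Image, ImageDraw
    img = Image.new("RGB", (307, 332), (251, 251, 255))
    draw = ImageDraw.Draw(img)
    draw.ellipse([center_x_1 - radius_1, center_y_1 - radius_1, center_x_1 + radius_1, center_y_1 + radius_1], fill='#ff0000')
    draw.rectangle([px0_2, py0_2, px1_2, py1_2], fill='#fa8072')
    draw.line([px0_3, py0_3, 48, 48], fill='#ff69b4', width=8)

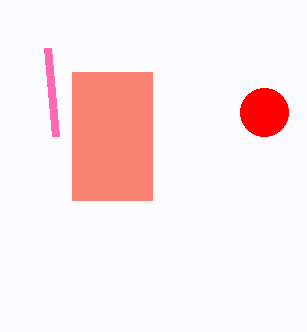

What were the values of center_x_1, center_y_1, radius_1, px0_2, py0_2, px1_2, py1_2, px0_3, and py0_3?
center_x_1 = 264; center_y_1 = 112; radius_1 = 24; px0_2 = 72; py0_2 = 72; px1_2 = 152; py1_2 = 200; px0_3 = 56; py0_3 = 136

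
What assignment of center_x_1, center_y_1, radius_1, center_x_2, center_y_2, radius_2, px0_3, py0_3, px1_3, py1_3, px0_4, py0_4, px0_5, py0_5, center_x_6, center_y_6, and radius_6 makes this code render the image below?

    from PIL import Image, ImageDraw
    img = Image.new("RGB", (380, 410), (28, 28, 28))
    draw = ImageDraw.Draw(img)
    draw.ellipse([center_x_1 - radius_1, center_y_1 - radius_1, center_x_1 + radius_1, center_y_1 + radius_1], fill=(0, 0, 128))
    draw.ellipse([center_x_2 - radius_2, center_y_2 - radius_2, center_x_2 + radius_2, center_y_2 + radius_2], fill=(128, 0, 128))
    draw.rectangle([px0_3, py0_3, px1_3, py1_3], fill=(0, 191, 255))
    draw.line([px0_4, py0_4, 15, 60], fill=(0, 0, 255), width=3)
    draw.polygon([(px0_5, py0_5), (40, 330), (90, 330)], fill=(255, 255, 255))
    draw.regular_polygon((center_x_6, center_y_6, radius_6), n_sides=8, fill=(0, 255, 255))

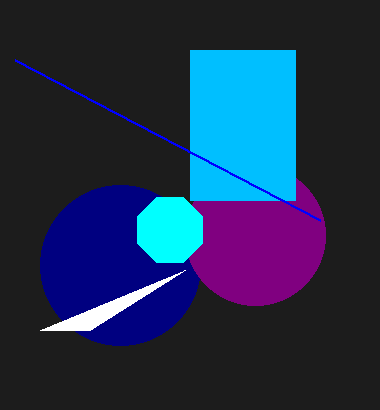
center_x_1 = 120
center_y_1 = 265
radius_1 = 80
center_x_2 = 255
center_y_2 = 235
radius_2 = 70
px0_3 = 190
py0_3 = 50
px1_3 = 295
py1_3 = 200
px0_4 = 320
py0_4 = 220
px0_5 = 185
py0_5 = 270
center_x_6 = 170
center_y_6 = 230
radius_6 = 35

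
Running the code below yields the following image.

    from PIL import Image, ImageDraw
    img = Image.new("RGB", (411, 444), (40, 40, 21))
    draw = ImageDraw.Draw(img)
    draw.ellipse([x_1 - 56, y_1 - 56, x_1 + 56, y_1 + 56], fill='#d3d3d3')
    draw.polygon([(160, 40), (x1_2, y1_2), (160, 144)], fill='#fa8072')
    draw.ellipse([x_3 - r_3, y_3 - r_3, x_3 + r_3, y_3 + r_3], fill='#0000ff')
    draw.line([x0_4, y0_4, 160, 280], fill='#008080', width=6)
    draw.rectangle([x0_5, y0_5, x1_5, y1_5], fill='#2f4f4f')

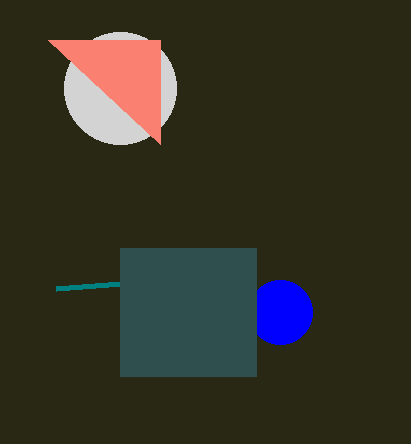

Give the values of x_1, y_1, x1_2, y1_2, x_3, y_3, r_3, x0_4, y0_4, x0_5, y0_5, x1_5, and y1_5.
x_1 = 120
y_1 = 88
x1_2 = 48
y1_2 = 40
x_3 = 280
y_3 = 312
r_3 = 32
x0_4 = 56
y0_4 = 288
x0_5 = 120
y0_5 = 248
x1_5 = 256
y1_5 = 376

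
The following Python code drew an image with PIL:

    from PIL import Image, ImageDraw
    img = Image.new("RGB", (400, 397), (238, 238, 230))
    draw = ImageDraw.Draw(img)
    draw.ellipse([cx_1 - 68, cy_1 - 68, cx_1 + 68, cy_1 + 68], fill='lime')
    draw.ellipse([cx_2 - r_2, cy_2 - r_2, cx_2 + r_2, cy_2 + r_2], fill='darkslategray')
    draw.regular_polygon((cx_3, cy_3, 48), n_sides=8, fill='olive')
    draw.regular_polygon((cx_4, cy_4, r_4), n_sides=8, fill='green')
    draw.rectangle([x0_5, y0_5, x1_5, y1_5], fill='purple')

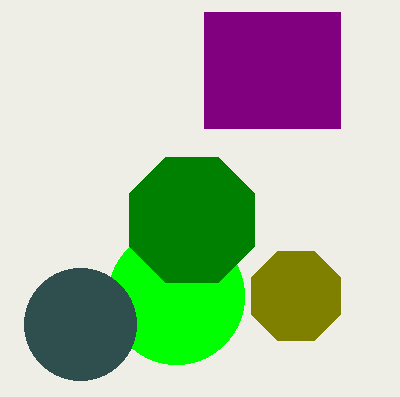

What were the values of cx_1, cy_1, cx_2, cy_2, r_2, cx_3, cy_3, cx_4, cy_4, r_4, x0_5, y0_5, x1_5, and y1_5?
cx_1 = 176, cy_1 = 296, cx_2 = 80, cy_2 = 324, r_2 = 56, cx_3 = 296, cy_3 = 296, cx_4 = 192, cy_4 = 220, r_4 = 68, x0_5 = 204, y0_5 = 12, x1_5 = 340, y1_5 = 128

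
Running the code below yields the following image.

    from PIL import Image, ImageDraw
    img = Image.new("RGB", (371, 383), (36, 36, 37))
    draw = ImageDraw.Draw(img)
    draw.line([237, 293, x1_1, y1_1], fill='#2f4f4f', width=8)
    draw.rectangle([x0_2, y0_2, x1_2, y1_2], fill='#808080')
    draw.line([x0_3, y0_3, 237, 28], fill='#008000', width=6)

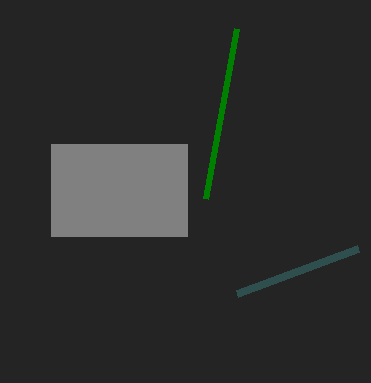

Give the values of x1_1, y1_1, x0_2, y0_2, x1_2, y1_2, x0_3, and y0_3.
x1_1 = 358; y1_1 = 248; x0_2 = 51; y0_2 = 144; x1_2 = 187; y1_2 = 236; x0_3 = 206; y0_3 = 198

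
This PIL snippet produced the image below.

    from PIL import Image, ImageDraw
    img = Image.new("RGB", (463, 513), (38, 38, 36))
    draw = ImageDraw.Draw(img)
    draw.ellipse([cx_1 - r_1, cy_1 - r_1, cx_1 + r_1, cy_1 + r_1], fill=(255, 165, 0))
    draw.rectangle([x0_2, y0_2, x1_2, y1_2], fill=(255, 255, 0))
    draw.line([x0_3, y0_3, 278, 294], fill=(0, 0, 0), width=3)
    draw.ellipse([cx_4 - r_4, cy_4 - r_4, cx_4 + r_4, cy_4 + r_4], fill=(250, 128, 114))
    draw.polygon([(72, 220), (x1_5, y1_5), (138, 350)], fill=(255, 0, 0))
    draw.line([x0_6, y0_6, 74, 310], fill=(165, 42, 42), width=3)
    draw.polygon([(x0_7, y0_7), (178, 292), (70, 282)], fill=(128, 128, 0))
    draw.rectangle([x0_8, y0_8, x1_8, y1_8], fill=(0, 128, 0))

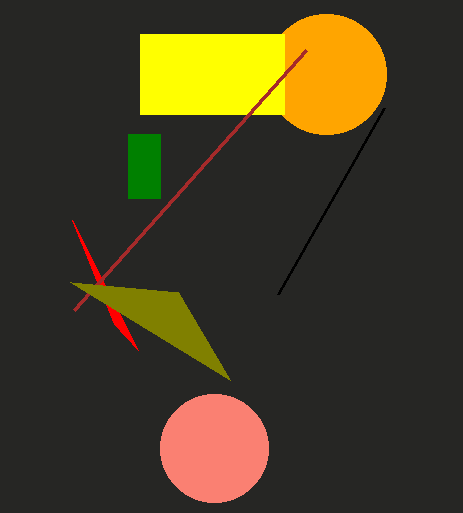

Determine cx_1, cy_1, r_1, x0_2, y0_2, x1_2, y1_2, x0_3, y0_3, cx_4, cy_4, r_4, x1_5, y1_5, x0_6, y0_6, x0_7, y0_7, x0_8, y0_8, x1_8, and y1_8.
cx_1 = 326
cy_1 = 74
r_1 = 60
x0_2 = 140
y0_2 = 34
x1_2 = 284
y1_2 = 114
x0_3 = 384
y0_3 = 108
cx_4 = 214
cy_4 = 448
r_4 = 54
x1_5 = 114
y1_5 = 324
x0_6 = 306
y0_6 = 50
x0_7 = 230
y0_7 = 380
x0_8 = 128
y0_8 = 134
x1_8 = 160
y1_8 = 198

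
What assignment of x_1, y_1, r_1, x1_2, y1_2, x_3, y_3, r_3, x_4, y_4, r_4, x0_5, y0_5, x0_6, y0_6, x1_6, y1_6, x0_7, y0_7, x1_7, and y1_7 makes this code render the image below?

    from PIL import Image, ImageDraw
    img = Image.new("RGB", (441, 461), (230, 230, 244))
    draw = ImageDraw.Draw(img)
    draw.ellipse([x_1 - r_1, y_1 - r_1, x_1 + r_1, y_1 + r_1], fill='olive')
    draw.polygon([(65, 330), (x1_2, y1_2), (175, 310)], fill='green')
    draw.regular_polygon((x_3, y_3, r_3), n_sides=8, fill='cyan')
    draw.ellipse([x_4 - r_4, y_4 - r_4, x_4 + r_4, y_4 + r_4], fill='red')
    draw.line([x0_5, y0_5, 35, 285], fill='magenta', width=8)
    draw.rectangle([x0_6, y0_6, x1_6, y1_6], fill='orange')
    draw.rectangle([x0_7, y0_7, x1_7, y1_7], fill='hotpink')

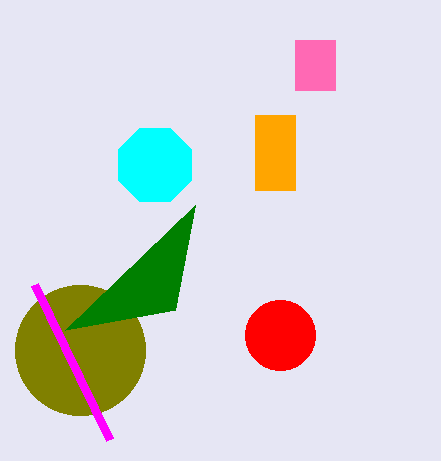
x_1 = 80, y_1 = 350, r_1 = 65, x1_2 = 195, y1_2 = 205, x_3 = 155, y_3 = 165, r_3 = 40, x_4 = 280, y_4 = 335, r_4 = 35, x0_5 = 110, y0_5 = 440, x0_6 = 255, y0_6 = 115, x1_6 = 295, y1_6 = 190, x0_7 = 295, y0_7 = 40, x1_7 = 335, y1_7 = 90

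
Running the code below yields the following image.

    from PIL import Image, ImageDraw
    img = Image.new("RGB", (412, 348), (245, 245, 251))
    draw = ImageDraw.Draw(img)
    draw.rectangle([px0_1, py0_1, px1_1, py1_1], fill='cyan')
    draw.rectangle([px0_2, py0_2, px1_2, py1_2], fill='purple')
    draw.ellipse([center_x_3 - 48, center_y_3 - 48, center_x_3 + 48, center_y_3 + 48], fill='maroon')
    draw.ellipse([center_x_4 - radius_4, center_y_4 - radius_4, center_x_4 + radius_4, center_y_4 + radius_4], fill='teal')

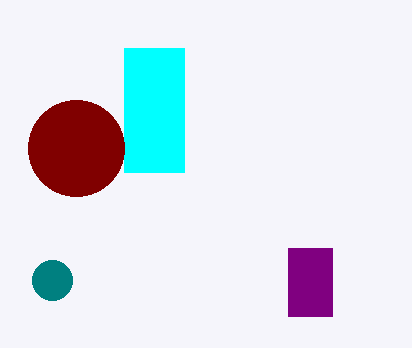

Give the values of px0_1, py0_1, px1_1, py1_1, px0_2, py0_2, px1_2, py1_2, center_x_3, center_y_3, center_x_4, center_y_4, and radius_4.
px0_1 = 124, py0_1 = 48, px1_1 = 184, py1_1 = 172, px0_2 = 288, py0_2 = 248, px1_2 = 332, py1_2 = 316, center_x_3 = 76, center_y_3 = 148, center_x_4 = 52, center_y_4 = 280, radius_4 = 20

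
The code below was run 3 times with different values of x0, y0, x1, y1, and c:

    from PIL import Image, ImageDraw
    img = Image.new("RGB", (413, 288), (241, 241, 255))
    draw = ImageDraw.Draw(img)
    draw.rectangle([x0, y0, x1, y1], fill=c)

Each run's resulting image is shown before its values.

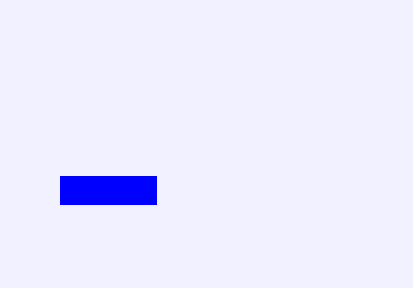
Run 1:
x0 = 60, y0 = 176, x1 = 156, y1 = 204, c = 'blue'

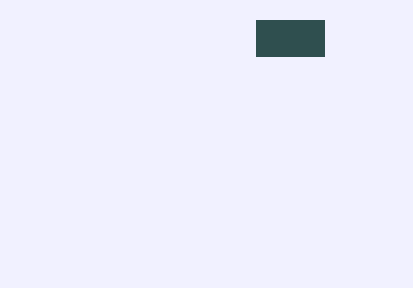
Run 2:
x0 = 256
y0 = 20
x1 = 324
y1 = 56
c = 'darkslategray'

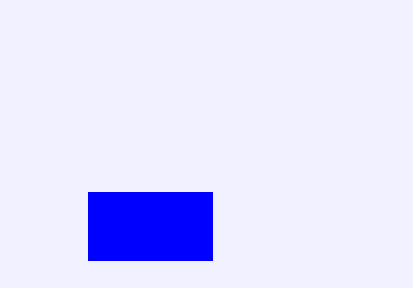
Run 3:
x0 = 88
y0 = 192
x1 = 212
y1 = 260
c = 'blue'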